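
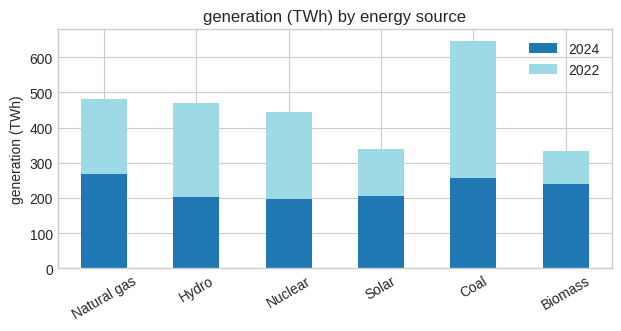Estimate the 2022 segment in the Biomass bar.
2022 top ≈ 300, bottom ≈ 200; segment ≈ 100.

≈ 100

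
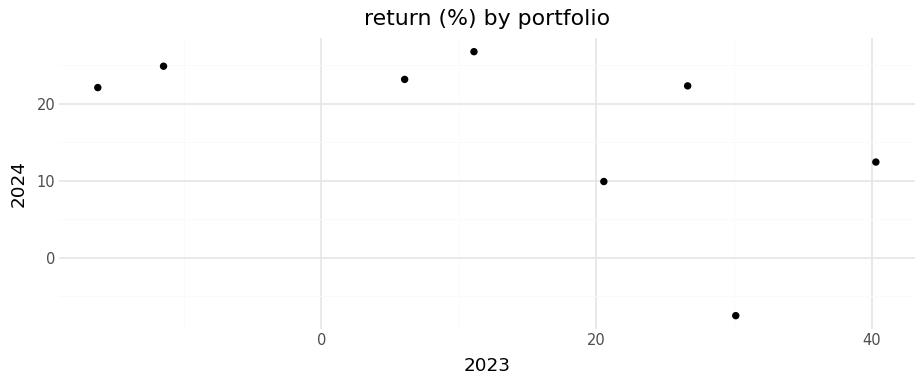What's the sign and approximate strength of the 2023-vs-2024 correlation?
negative, moderate

Points are negatively correlated; moderate (|r| ≈ 0.6).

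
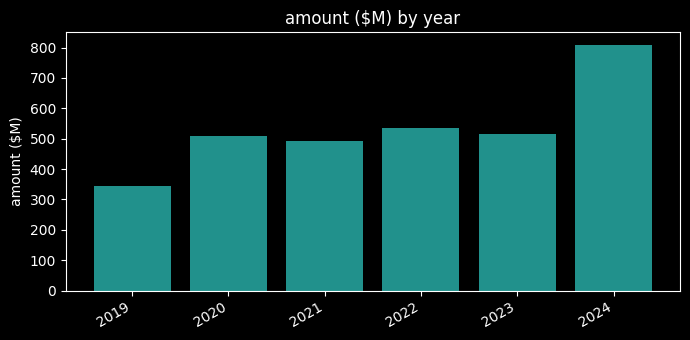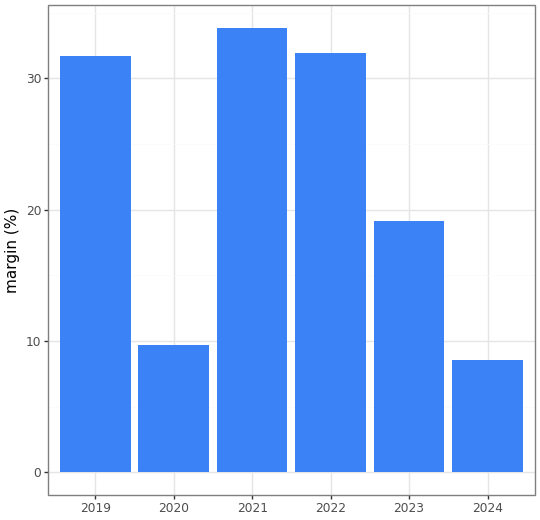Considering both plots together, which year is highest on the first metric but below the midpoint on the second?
Chart 2 median margin (%) ≈ 25; below-median years: 2020, 2023, 2024. Among those, 2024 has the highest amount ($M) (≈ 800).

2024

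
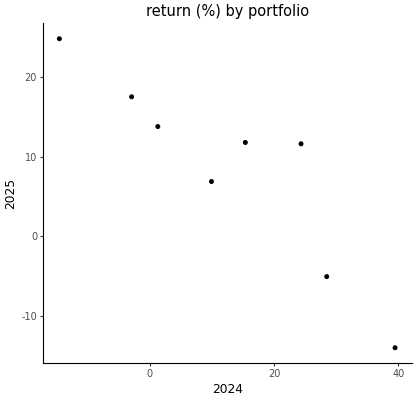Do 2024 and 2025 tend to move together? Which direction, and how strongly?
Points are negatively correlated; strong (|r| ≈ 0.9).

negative, strong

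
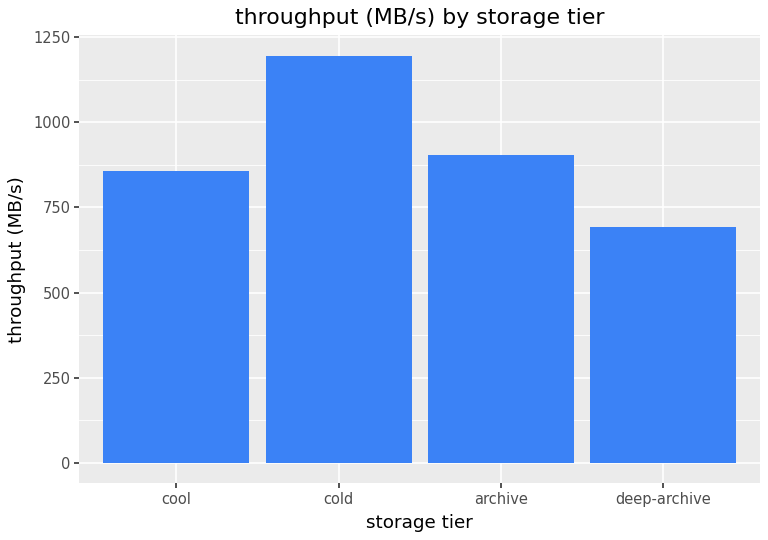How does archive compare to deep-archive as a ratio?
archive ≈ 900, deep-archive ≈ 700; 900/700 ≈ 1.29.

≈ 1.29×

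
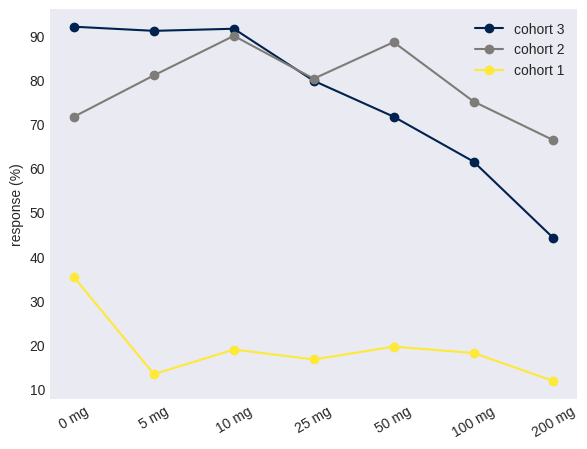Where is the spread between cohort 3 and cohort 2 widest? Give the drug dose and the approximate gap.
200 mg, ≈ 30 %

200 mg: cohort 3 ≈ 40, cohort 2 ≈ 70 → gap ≈ 30. Next-largest (0 mg) is only ≈ 20.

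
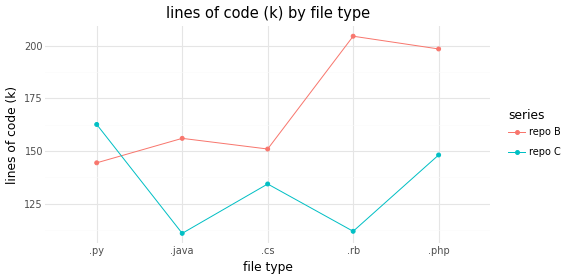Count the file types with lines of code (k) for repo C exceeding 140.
2

Above 140: .py, .php.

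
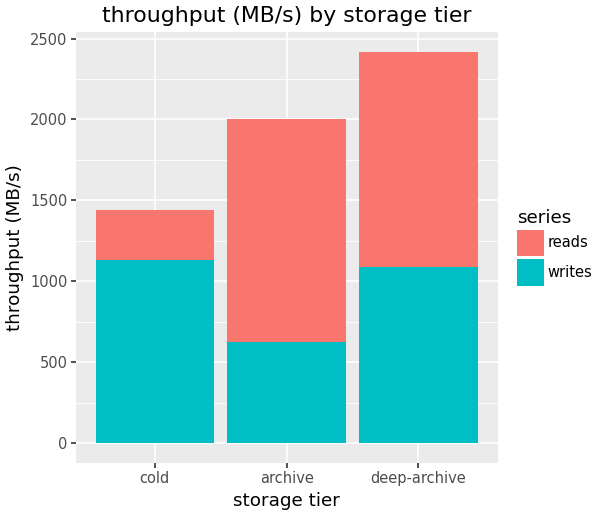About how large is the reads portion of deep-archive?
≈ 1500

reads top ≈ 2500, bottom ≈ 1000; segment ≈ 1500.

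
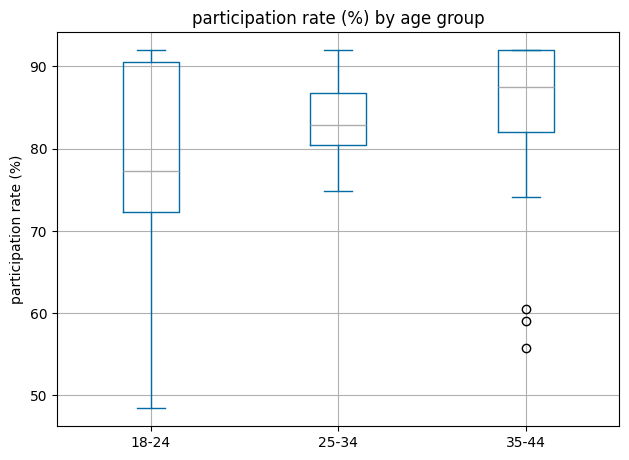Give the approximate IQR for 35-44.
Q3 ≈ 92, Q1 ≈ 82; IQR ≈ 10.

≈ 10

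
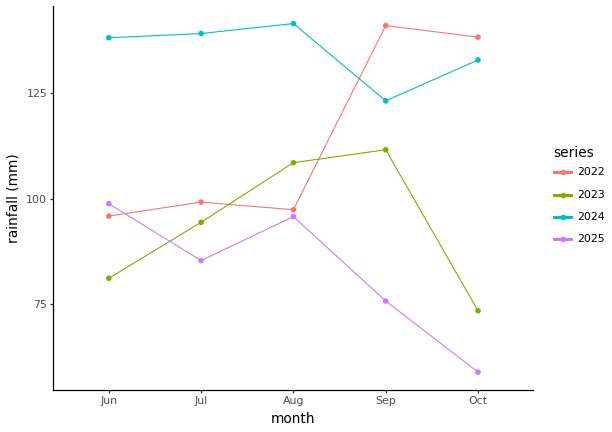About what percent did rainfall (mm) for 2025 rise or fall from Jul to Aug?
Jul ≈ 90, Aug ≈ 100; (100 − 90) / 90 ≈ +11.1%.

≈ +11.1%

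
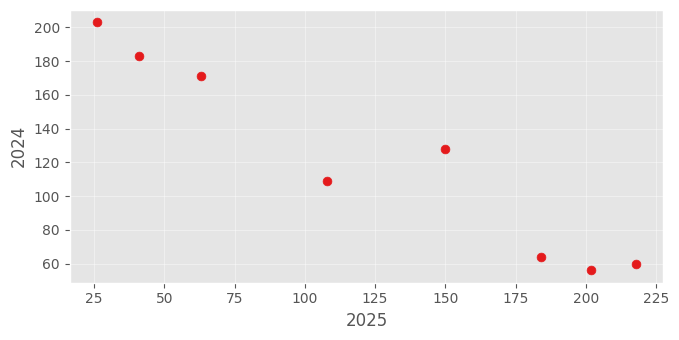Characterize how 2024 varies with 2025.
Points are negatively correlated; strong (|r| ≈ 1.0).

negative, strong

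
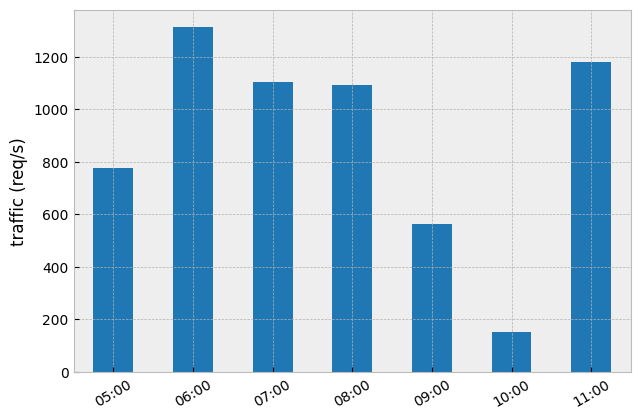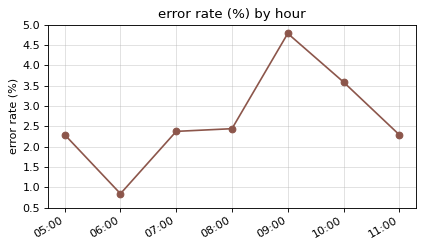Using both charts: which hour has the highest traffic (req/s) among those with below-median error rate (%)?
06:00

Chart 2 median error rate (%) ≈ 2.5; below-median hours: 05:00, 06:00, 11:00. Among those, 06:00 has the highest traffic (req/s) (≈ 1400).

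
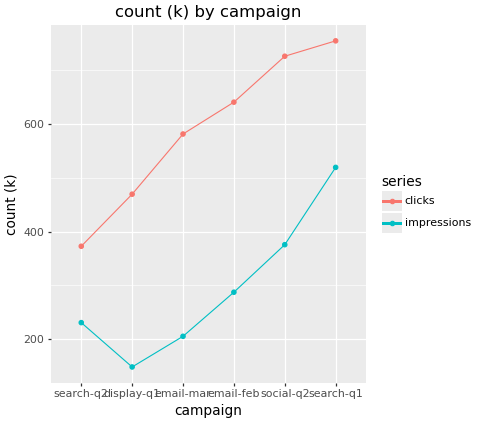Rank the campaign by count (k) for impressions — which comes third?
email-feb

Top 4 for impressions: search-q1 ≈ 500, social-q2 ≈ 400, email-feb ≈ 300, search-q2 ≈ 200.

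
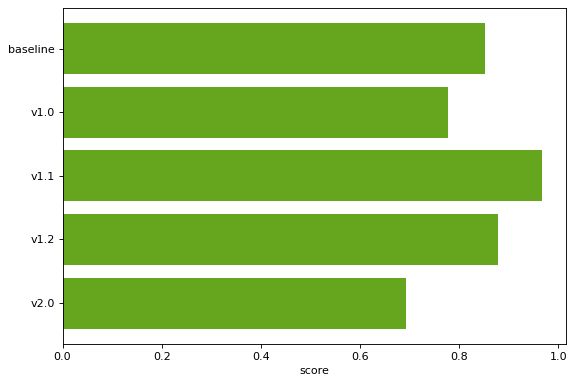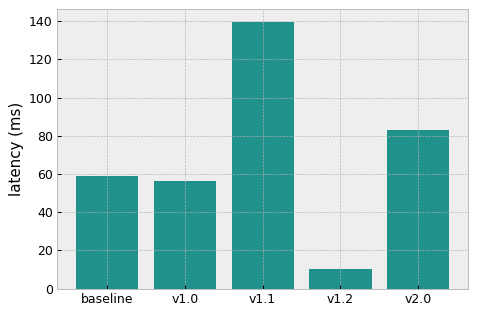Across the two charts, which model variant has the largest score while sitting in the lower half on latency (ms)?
Chart 2 median latency (ms) ≈ 60; below-median model variants: v1.0, v1.2. Among those, v1.2 has the highest score (≈ 0.9).

v1.2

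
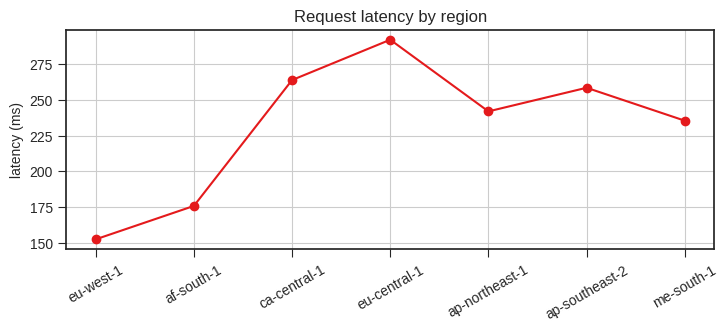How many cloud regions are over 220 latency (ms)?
5

Above 220: ca-central-1, eu-central-1, ap-northeast-1, ap-southeast-2, me-south-1.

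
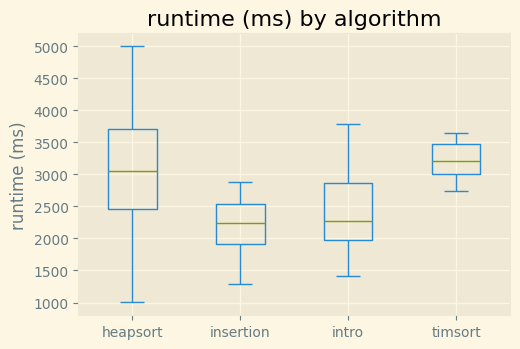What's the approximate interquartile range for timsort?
Q3 ≈ 3500, Q1 ≈ 3000; IQR ≈ 500.

≈ 500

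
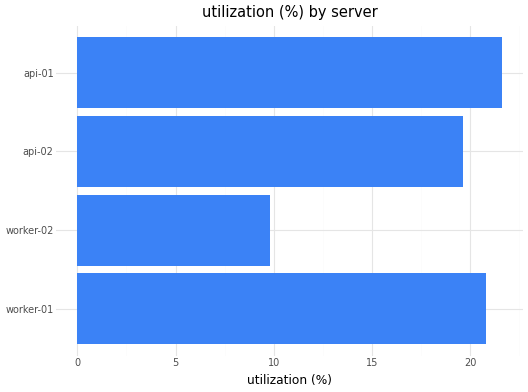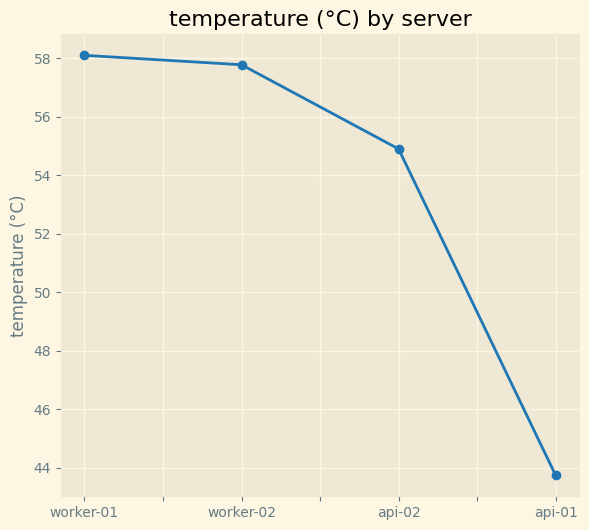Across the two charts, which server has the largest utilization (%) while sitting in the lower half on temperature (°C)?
Chart 2 median temperature (°C) ≈ 60; below-median servers: api-02, api-01. Among those, api-01 has the highest utilization (%) (≈ 22).

api-01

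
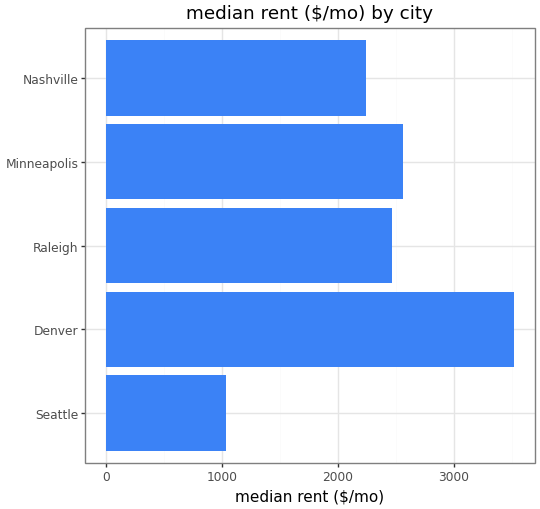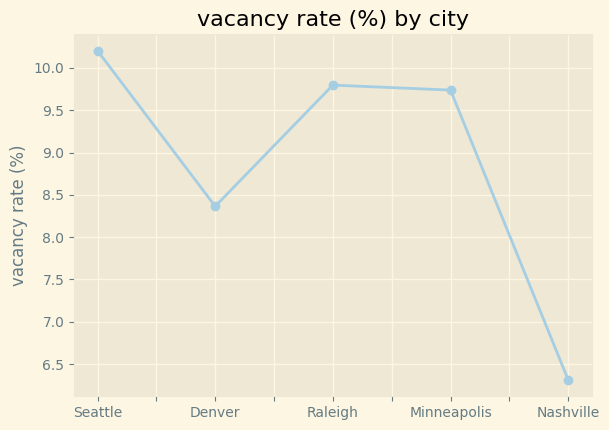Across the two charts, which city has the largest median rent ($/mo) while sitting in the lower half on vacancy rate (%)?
Chart 2 median vacancy rate (%) ≈ 10; below-median cities: Denver, Nashville. Among those, Denver has the highest median rent ($/mo) (≈ 3500).

Denver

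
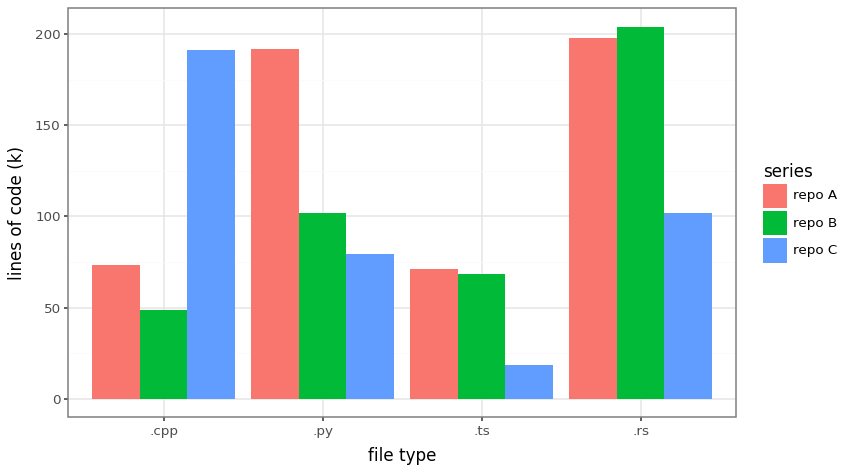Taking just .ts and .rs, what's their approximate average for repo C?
(20 + 100) / 2 ≈ 60.

≈ 60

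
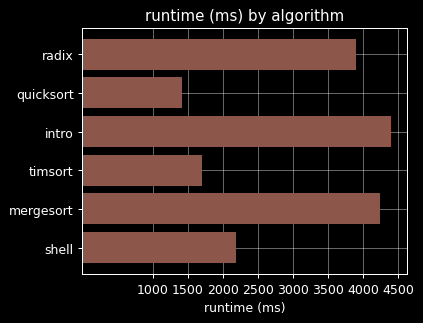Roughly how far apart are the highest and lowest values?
Max intro ≈ 4500, min quicksort ≈ 1500; range ≈ 3000.

≈ 3000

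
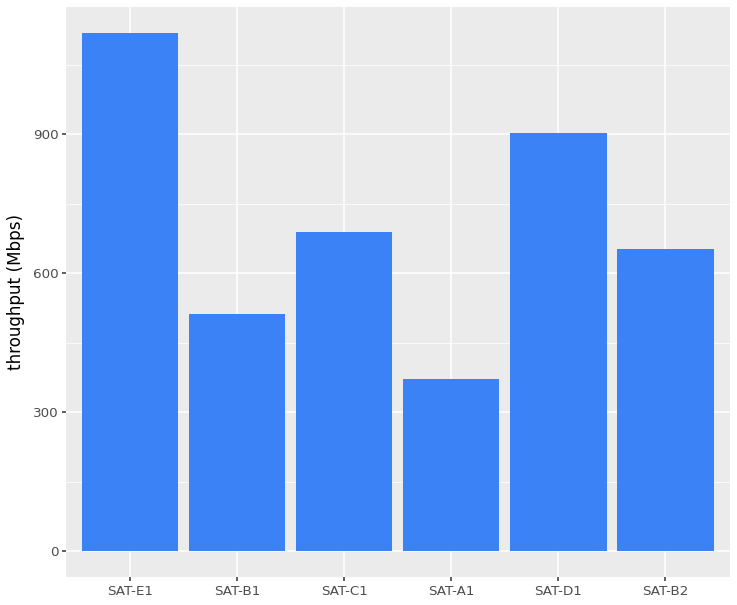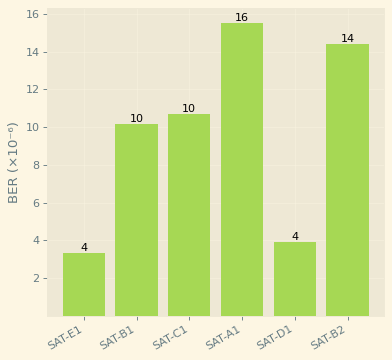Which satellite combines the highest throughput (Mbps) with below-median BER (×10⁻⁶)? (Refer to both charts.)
SAT-E1

Chart 2 median BER (×10⁻⁶) ≈ 10; below-median satellites: SAT-E1, SAT-B1, SAT-D1. Among those, SAT-E1 has the highest throughput (Mbps) (≈ 1200).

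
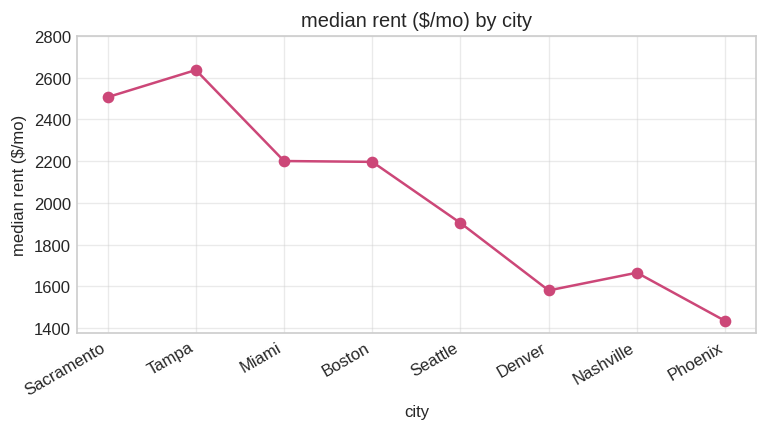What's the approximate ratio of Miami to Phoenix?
≈ 1.57×

Miami ≈ 2200, Phoenix ≈ 1400; 2200/1400 ≈ 1.57.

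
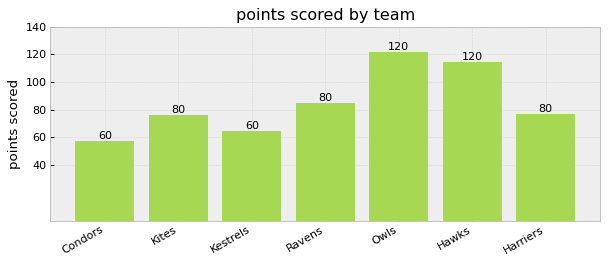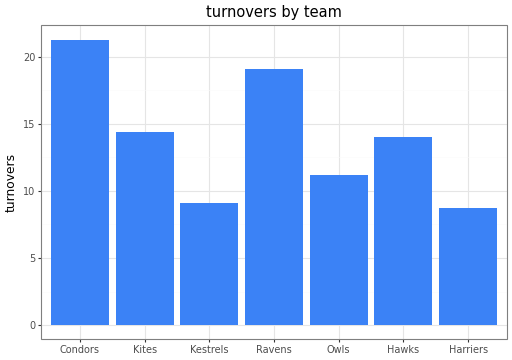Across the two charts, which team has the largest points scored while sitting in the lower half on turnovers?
Chart 2 median turnovers ≈ 14; below-median teams: Kestrels, Owls, Harriers. Among those, Owls has the highest points scored (≈ 120).

Owls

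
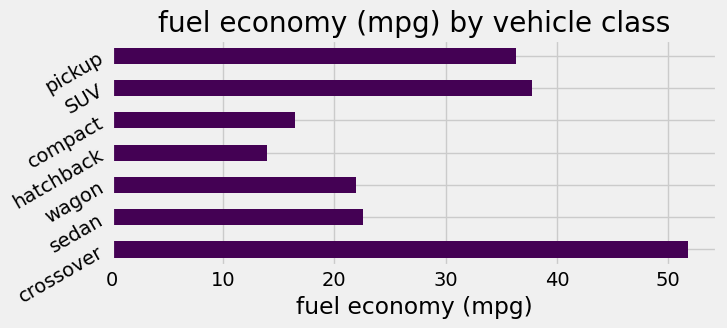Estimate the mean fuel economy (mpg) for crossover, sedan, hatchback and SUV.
≈ 32

(50 + 25 + 15 + 40) / 4 ≈ 32.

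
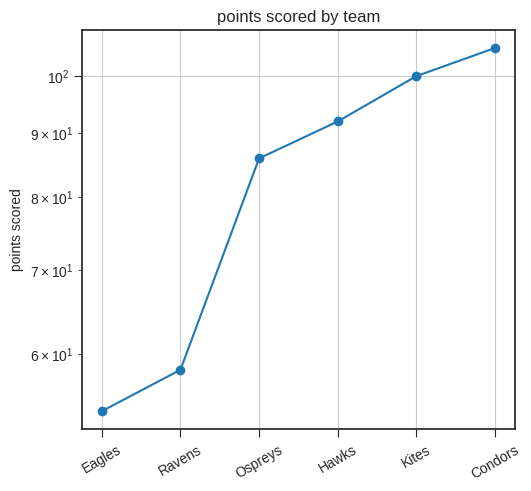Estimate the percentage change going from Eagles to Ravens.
≈ +9.1%

Eagles ≈ 55, Ravens ≈ 60; (60 − 55) / 55 ≈ +9.1%.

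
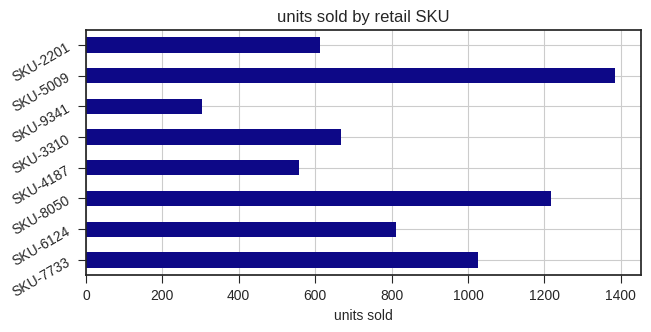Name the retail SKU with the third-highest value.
SKU-7733

Top 4: SKU-5009 ≈ 1400, SKU-8050 ≈ 1200, SKU-7733 ≈ 1000, SKU-6124 ≈ 800.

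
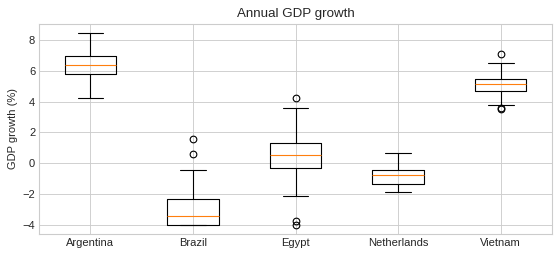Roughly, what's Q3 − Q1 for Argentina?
≈ 1

Q3 ≈ 7, Q1 ≈ 6; IQR ≈ 1.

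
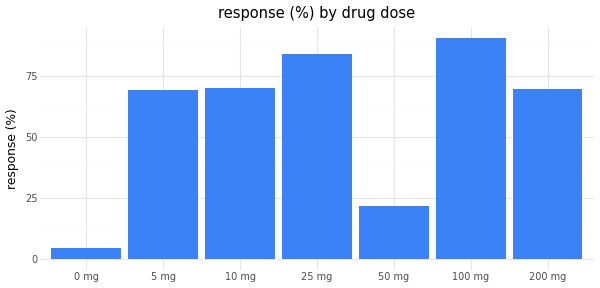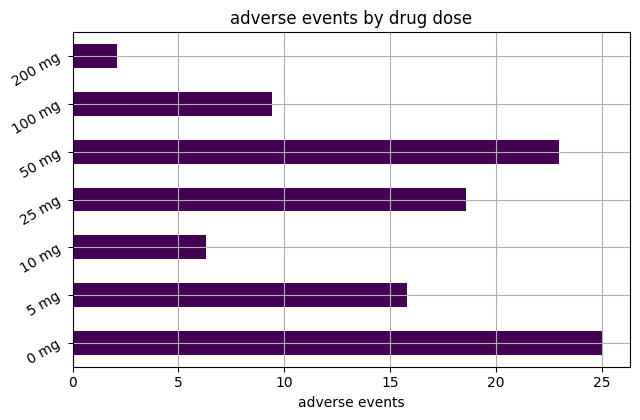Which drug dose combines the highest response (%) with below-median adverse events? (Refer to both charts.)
Chart 2 median adverse events ≈ 15; below-median drug doses: 10 mg, 100 mg, 200 mg. Among those, 100 mg has the highest response (%) (≈ 90).

100 mg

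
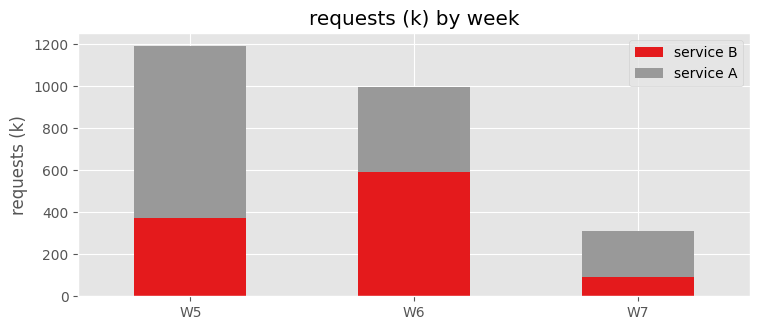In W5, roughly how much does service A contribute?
≈ 800

service A top ≈ 1200, bottom ≈ 400; segment ≈ 800.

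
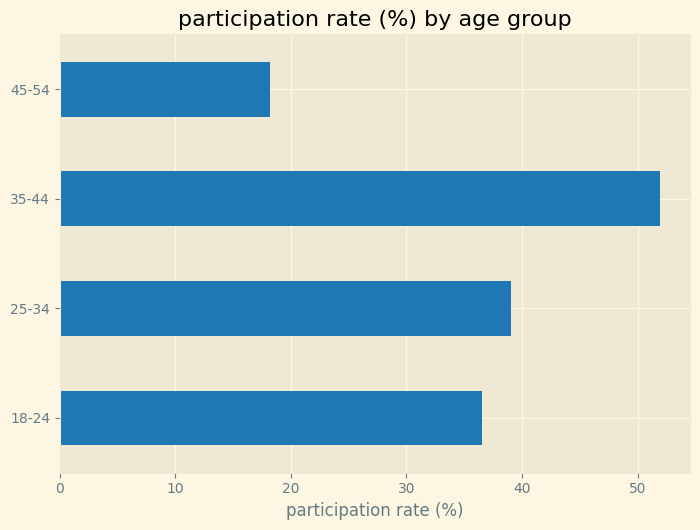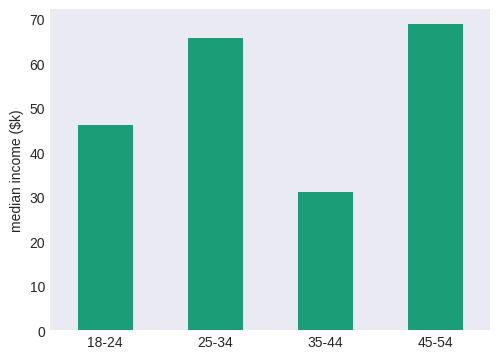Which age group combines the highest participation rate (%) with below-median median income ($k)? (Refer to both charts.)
35-44

Chart 2 median median income ($k) ≈ 60; below-median age groups: 18-24, 35-44. Among those, 35-44 has the highest participation rate (%) (≈ 50).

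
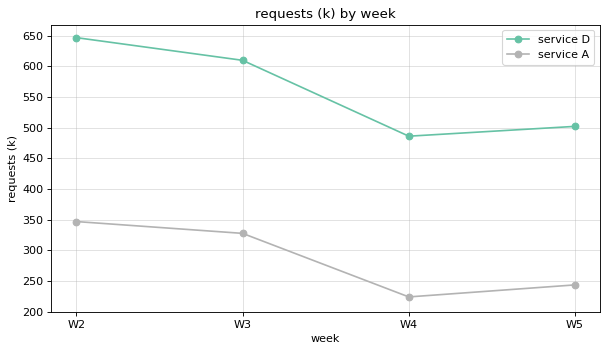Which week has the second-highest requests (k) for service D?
W3

Top 3 for service D: W2 ≈ 650, W3 ≈ 600, W5 ≈ 500.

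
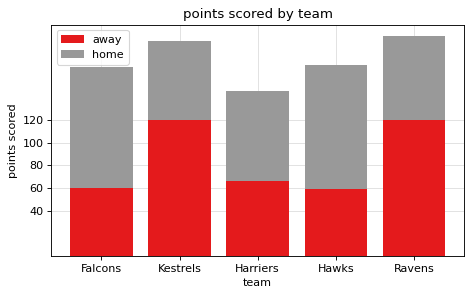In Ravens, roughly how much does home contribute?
≈ 80

home top ≈ 200, bottom ≈ 120; segment ≈ 80.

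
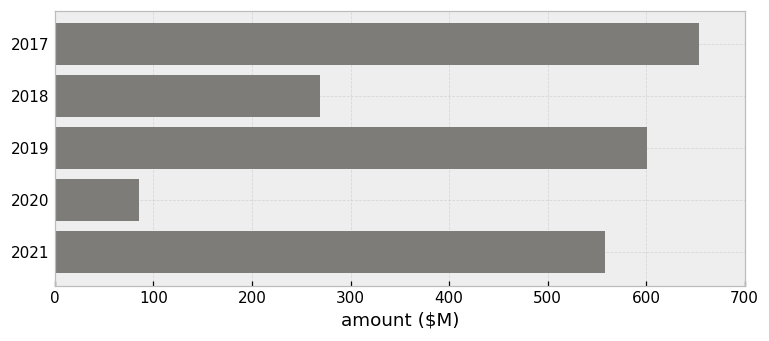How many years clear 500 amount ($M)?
3

Above 500: 2017, 2019, 2021.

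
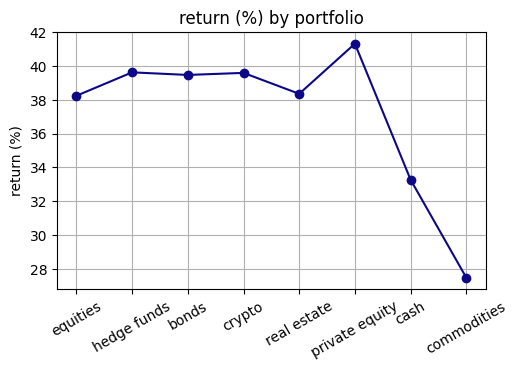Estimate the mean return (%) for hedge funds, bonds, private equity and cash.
≈ 39

(40 + 40 + 42 + 34) / 4 ≈ 39.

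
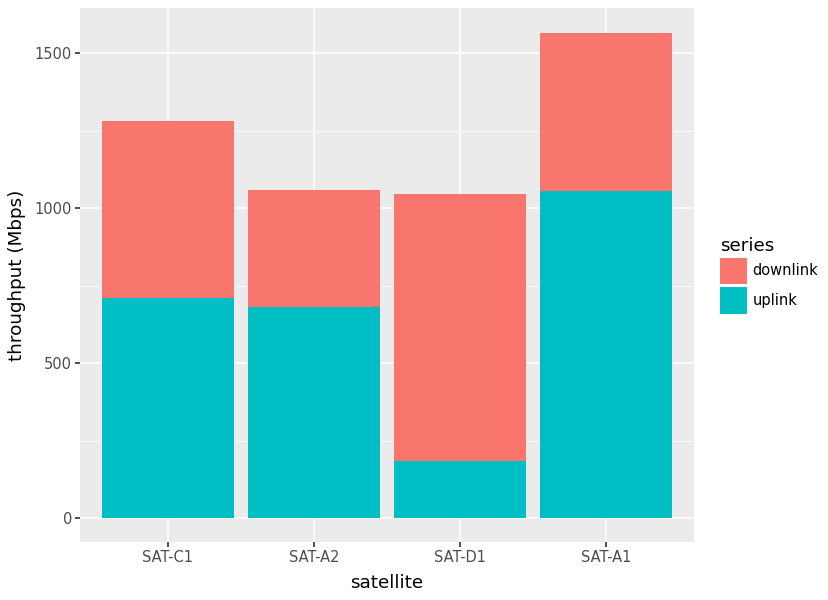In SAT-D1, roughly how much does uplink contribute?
uplink top ≈ 200, bottom ≈ 0; segment ≈ 200.

≈ 200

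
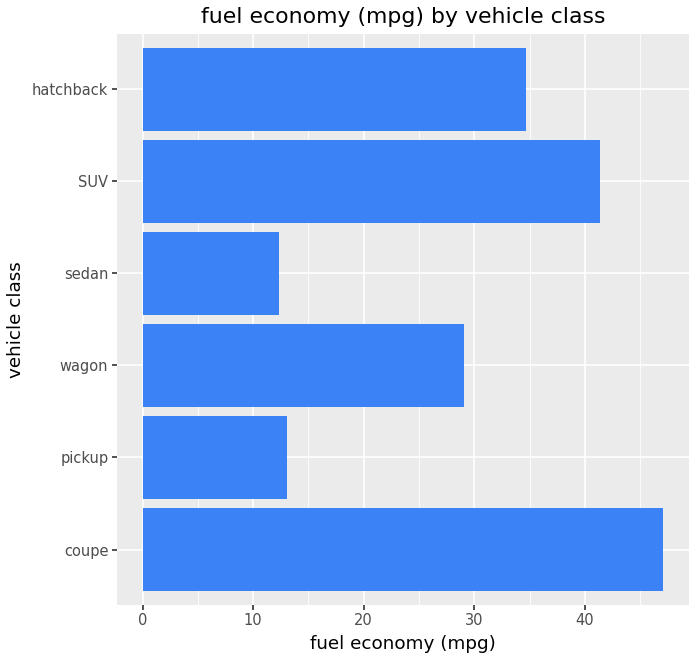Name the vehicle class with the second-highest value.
Top 3: coupe ≈ 45, SUV ≈ 40, hatchback ≈ 35.

SUV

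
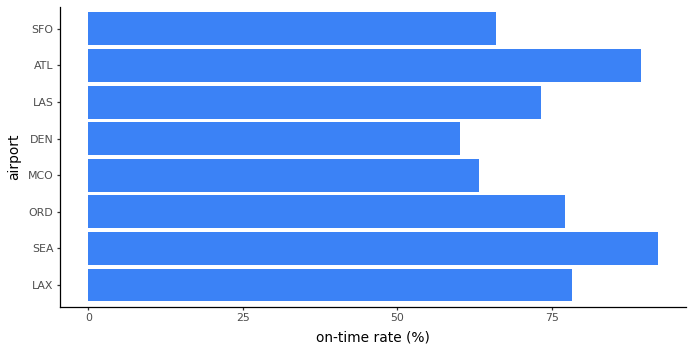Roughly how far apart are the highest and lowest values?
≈ 30

Max SEA ≈ 90, min DEN ≈ 60; range ≈ 30.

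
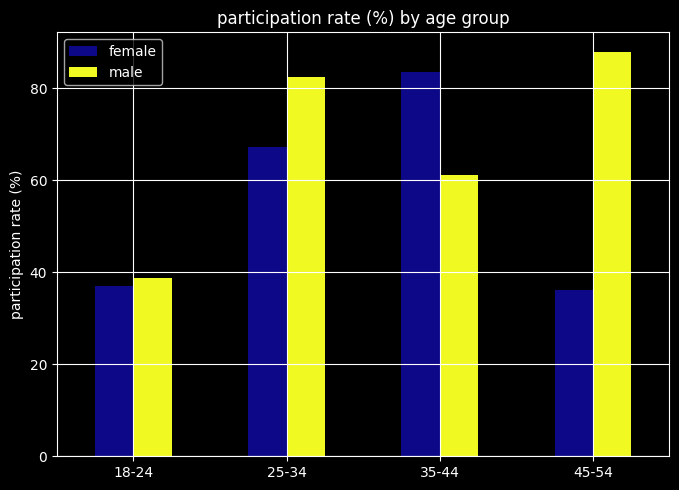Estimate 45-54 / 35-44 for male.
≈ 1.5×

45-54 ≈ 90, 35-44 ≈ 60; 90/60 ≈ 1.5.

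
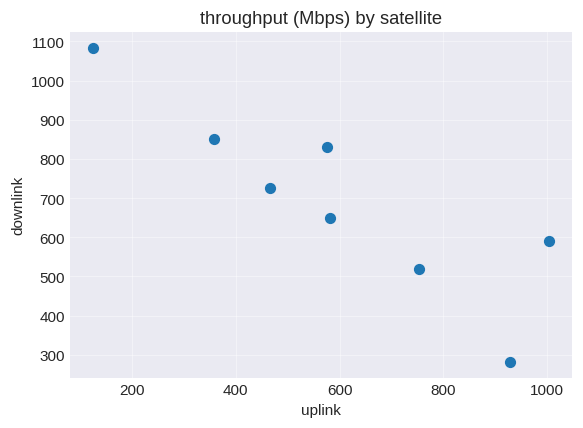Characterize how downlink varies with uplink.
Points are negatively correlated; strong (|r| ≈ 0.9).

negative, strong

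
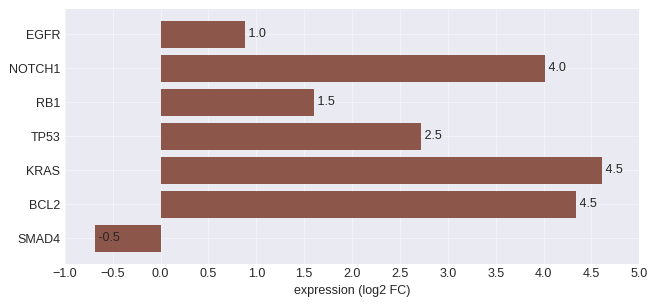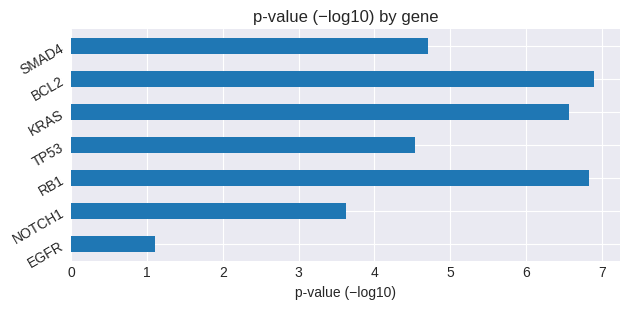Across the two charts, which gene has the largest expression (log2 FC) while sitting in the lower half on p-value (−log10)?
NOTCH1

Chart 2 median p-value (−log10) ≈ 5; below-median genes: EGFR, NOTCH1, TP53. Among those, NOTCH1 has the highest expression (log2 FC) (≈ 4).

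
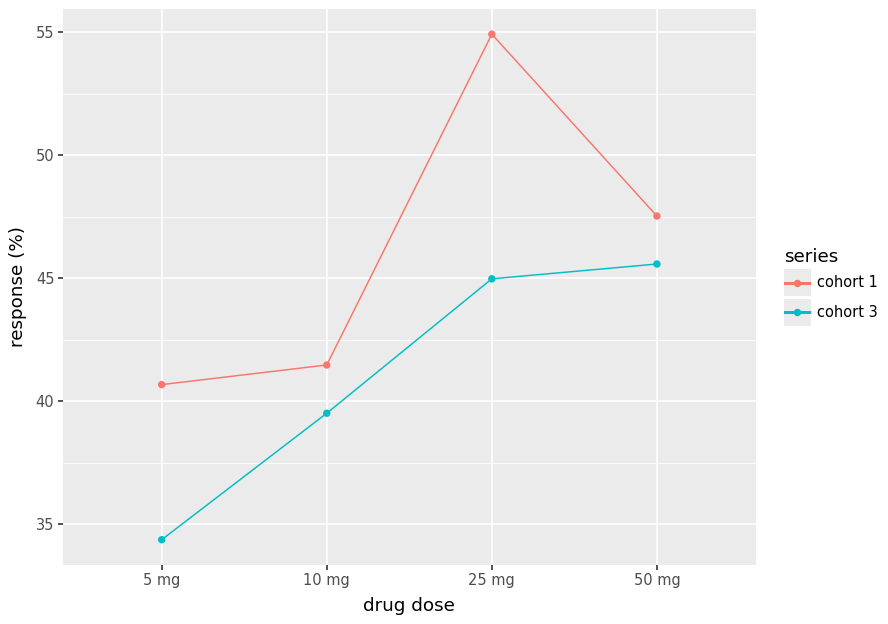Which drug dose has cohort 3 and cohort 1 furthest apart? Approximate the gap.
25 mg: cohort 3 ≈ 44, cohort 1 ≈ 54 → gap ≈ 10. Next-largest (5 mg) is only ≈ 6.

25 mg, ≈ 10 %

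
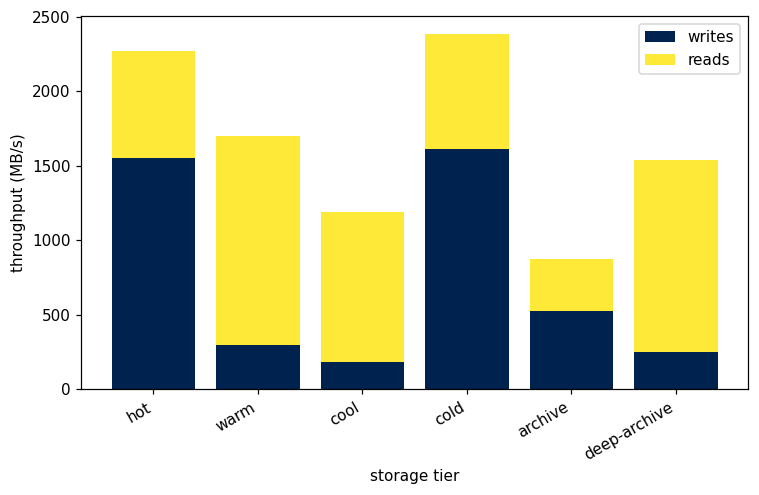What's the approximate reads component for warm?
reads top ≈ 1600, bottom ≈ 200; segment ≈ 1400.

≈ 1400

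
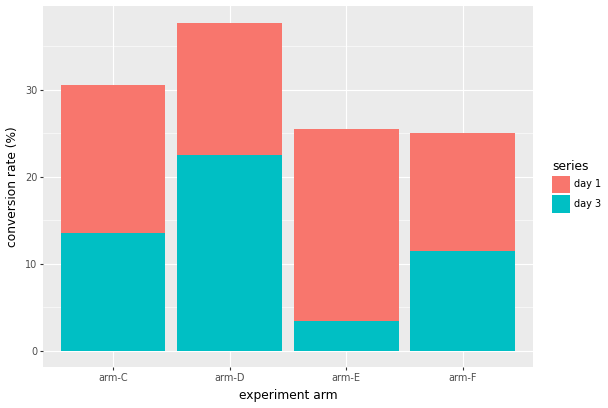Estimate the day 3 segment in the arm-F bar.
≈ 10

day 3 top ≈ 10, bottom ≈ 0; segment ≈ 10.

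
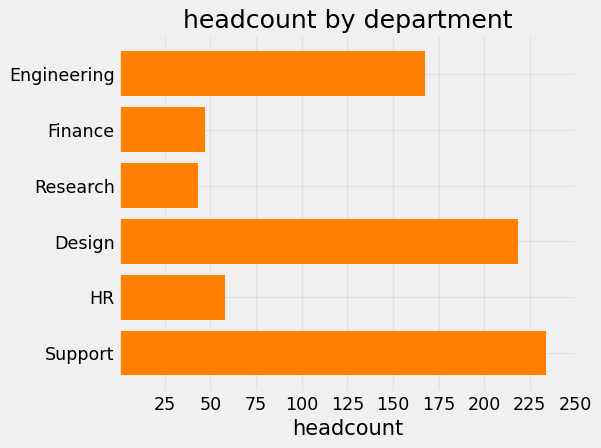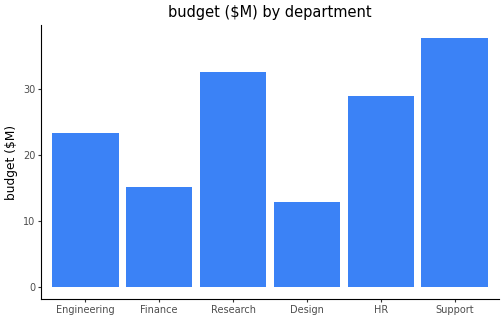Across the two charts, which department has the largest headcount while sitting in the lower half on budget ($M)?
Design

Chart 2 median budget ($M) ≈ 25; below-median departments: Engineering, Finance, Design. Among those, Design has the highest headcount (≈ 225).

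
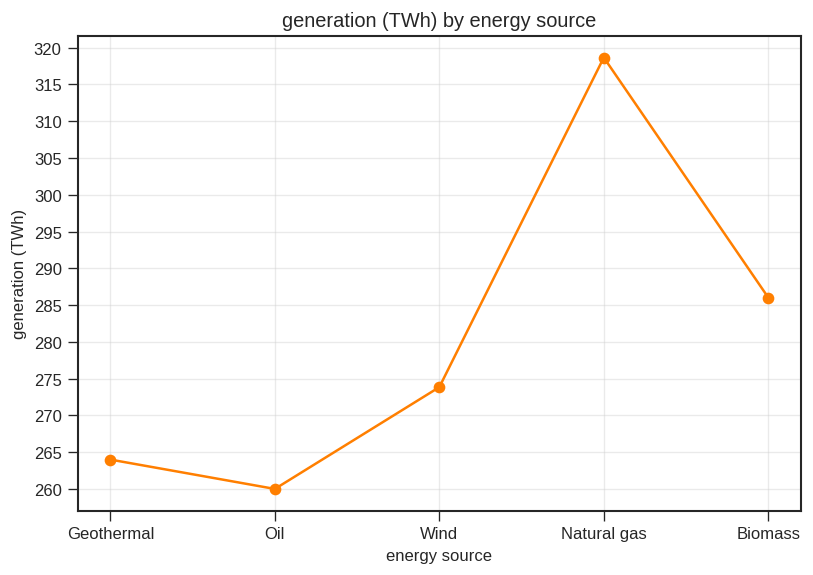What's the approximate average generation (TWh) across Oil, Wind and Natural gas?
≈ 285

(260 + 275 + 320) / 3 ≈ 285.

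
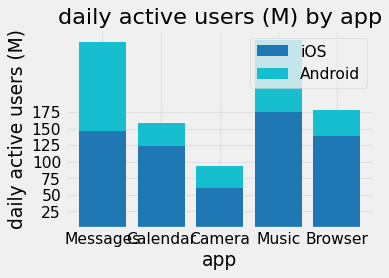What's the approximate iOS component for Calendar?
≈ 125

iOS top ≈ 125, bottom ≈ 0; segment ≈ 125.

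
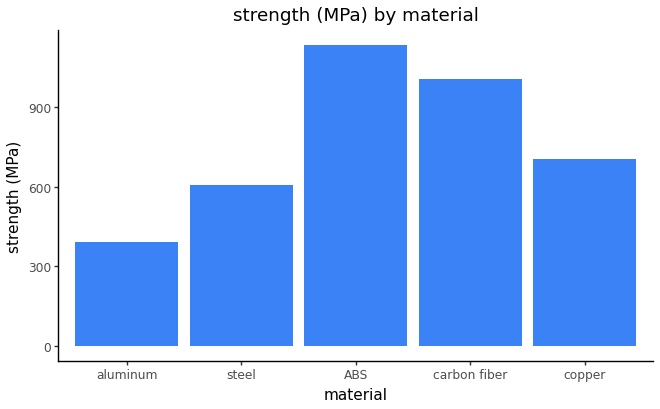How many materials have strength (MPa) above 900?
2

Above 900: ABS, carbon fiber.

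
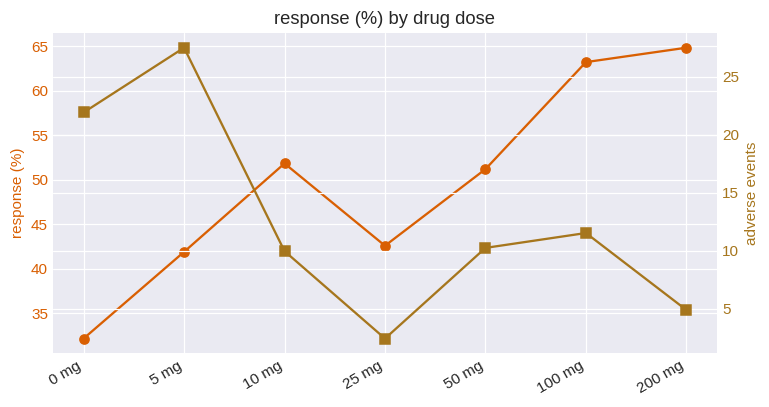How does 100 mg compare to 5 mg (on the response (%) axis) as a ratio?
≈ 1.62×

100 mg ≈ 65, 5 mg ≈ 40; 65/40 ≈ 1.62.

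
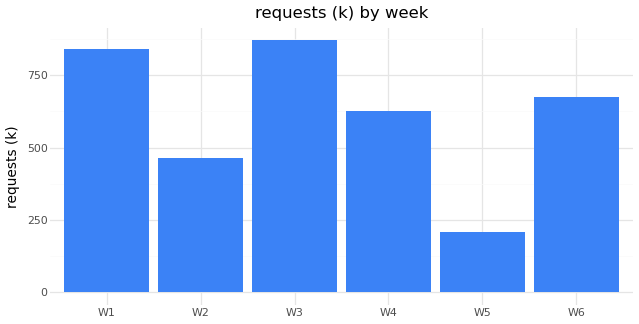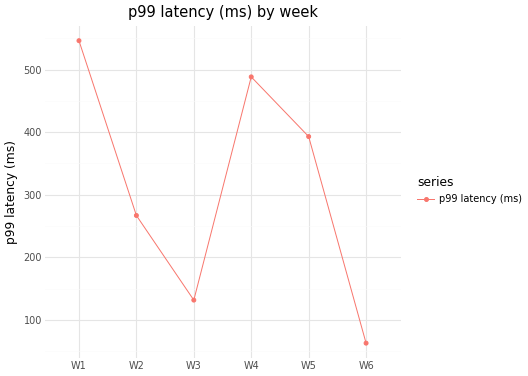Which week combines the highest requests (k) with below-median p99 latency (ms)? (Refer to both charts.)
Chart 2 median p99 latency (ms) ≈ 300; below-median weeks: W2, W3, W6. Among those, W3 has the highest requests (k) (≈ 900).

W3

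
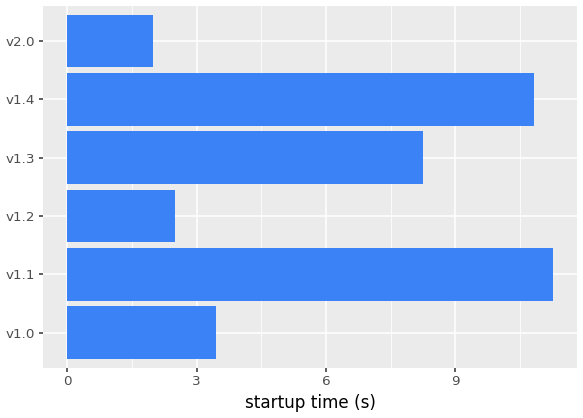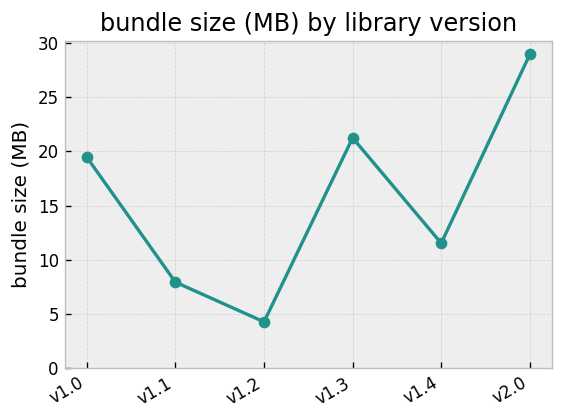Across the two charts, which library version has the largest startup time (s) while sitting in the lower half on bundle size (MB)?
Chart 2 median bundle size (MB) ≈ 15; below-median library versions: v1.1, v1.2, v1.4. Among those, v1.1 has the highest startup time (s) (≈ 12).

v1.1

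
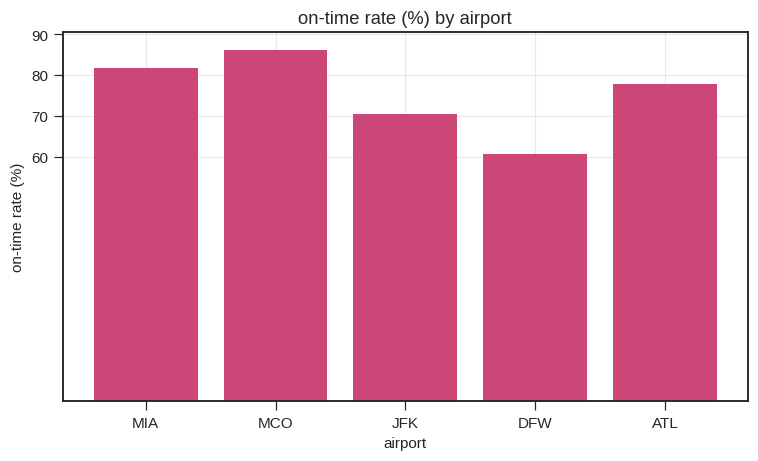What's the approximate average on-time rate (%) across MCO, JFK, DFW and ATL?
(90 + 70 + 60 + 80) / 4 ≈ 75.

≈ 75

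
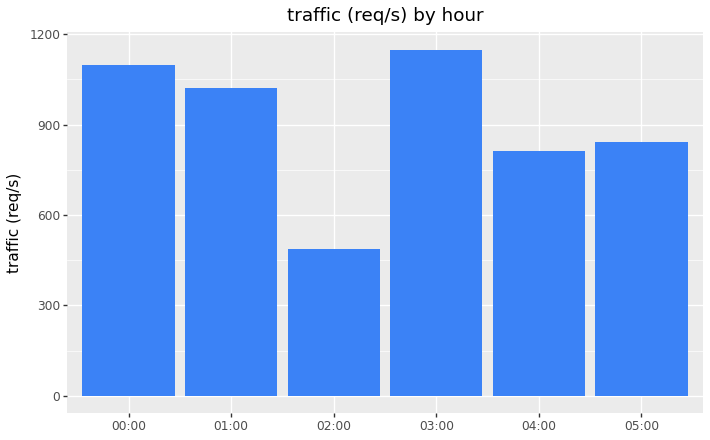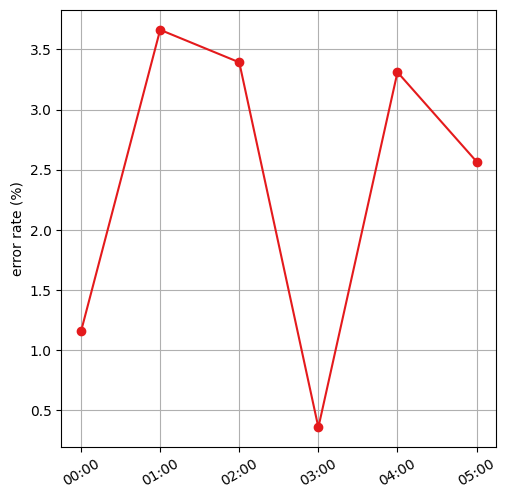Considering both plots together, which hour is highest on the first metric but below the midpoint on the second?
Chart 2 median error rate (%) ≈ 3; below-median hours: 00:00, 03:00, 05:00. Among those, 03:00 has the highest traffic (req/s) (≈ 1200).

03:00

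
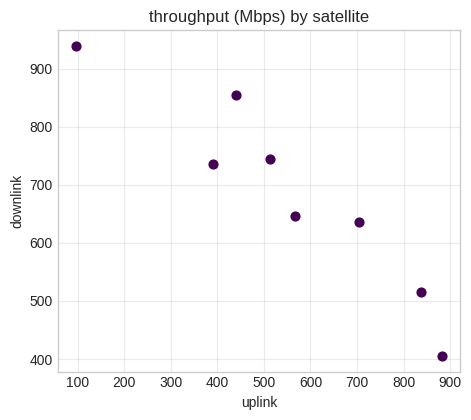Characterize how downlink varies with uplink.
Points are negatively correlated; strong (|r| ≈ 0.9).

negative, strong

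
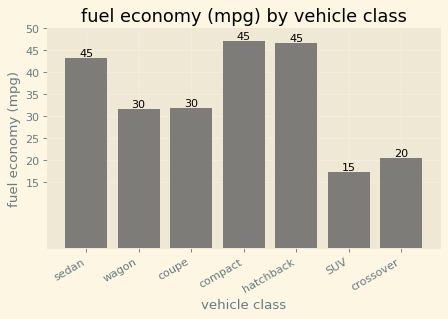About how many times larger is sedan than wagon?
sedan ≈ 45, wagon ≈ 30; 45/30 ≈ 1.5.

≈ 1.5×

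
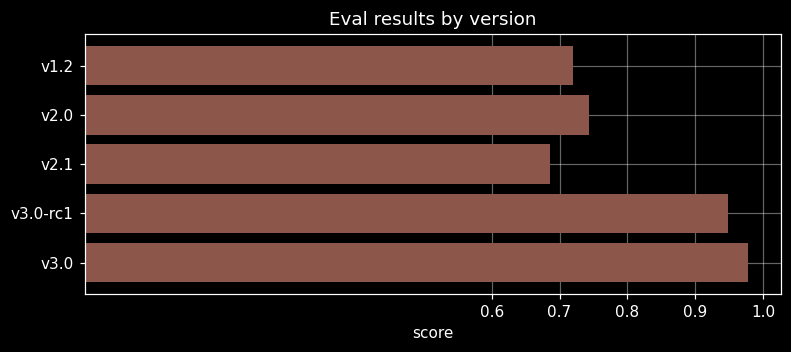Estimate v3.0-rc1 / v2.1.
v3.0-rc1 ≈ 0.9, v2.1 ≈ 0.7; 0.9/0.7 ≈ 1.29.

≈ 1.29×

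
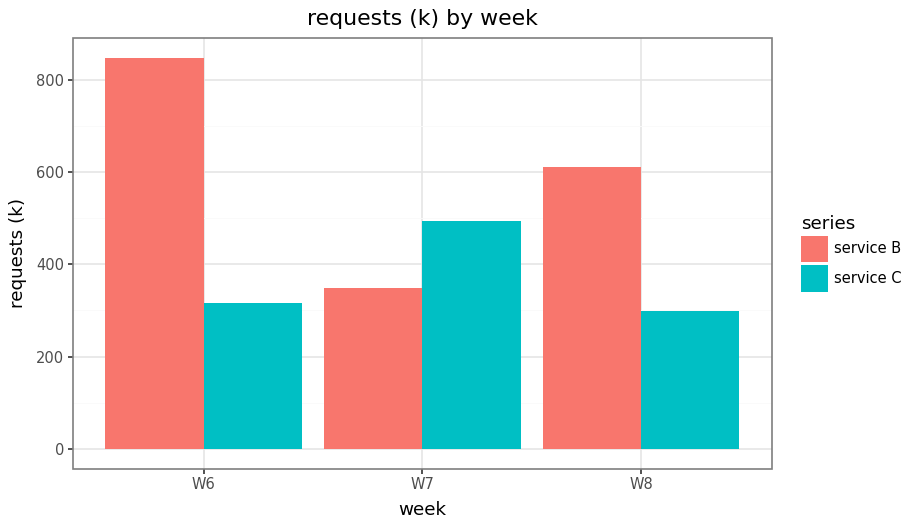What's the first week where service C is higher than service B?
W7

W6: service C ≈ 300 vs service B ≈ 800 (not yet); W7: service C ≈ 500 vs service B ≈ 300 (first crossover).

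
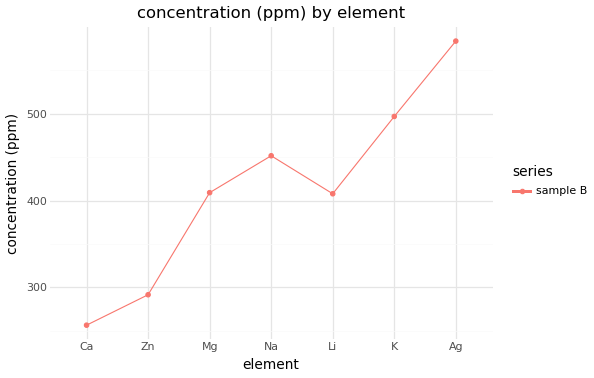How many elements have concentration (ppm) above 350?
Above 350: Mg, Na, Li, K, Ag.

5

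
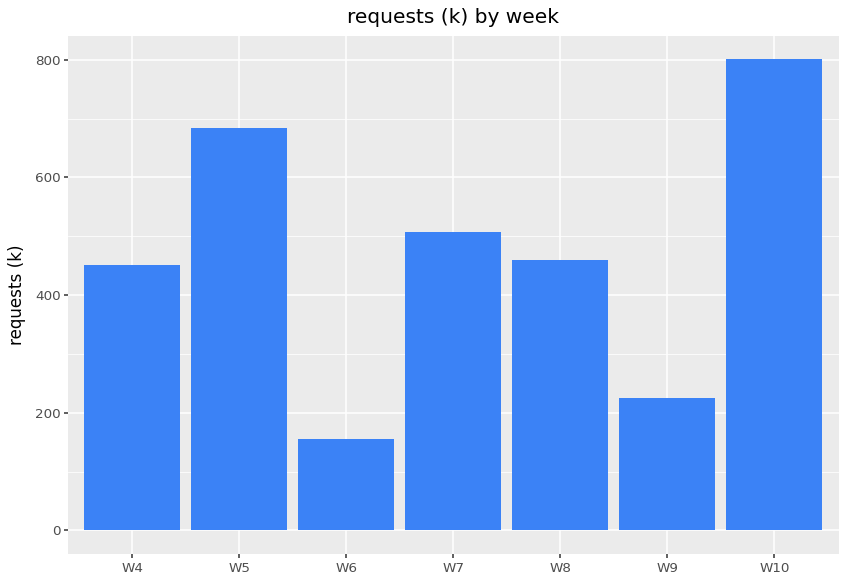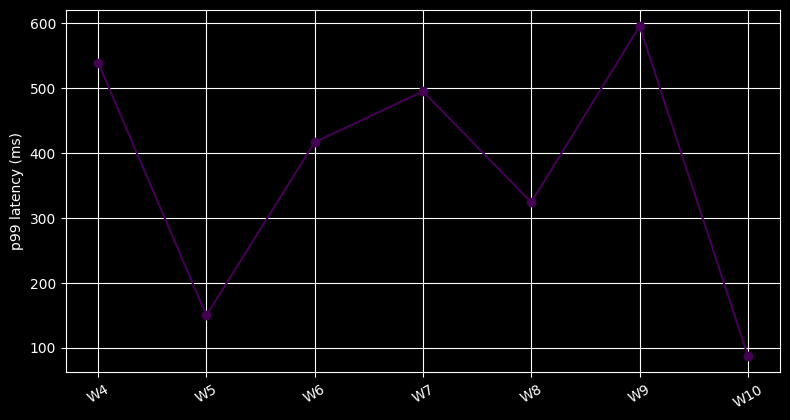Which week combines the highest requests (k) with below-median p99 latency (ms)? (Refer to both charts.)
Chart 2 median p99 latency (ms) ≈ 400; below-median weeks: W5, W8, W10. Among those, W10 has the highest requests (k) (≈ 800).

W10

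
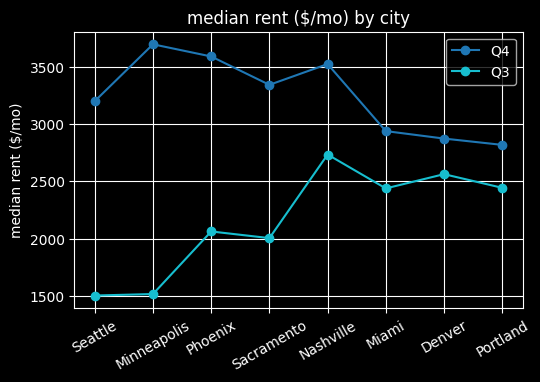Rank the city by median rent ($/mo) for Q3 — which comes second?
Denver

Top 3 for Q3: Nashville ≈ 2800, Denver ≈ 2600, Portland ≈ 2400.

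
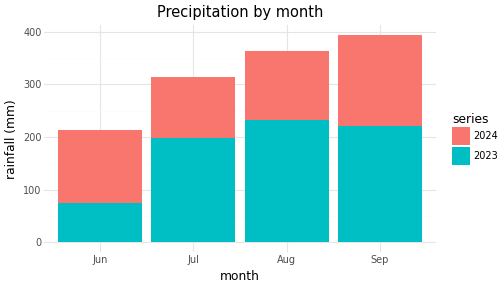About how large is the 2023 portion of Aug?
≈ 250

2023 top ≈ 250, bottom ≈ 0; segment ≈ 250.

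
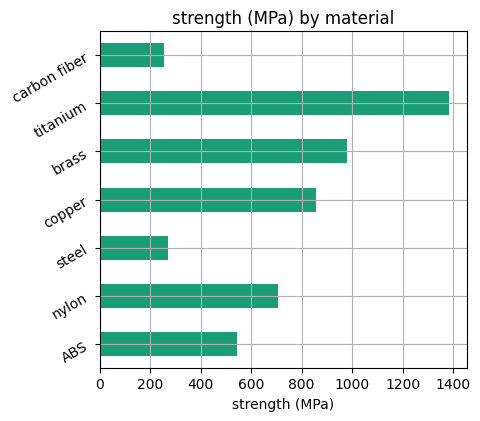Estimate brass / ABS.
≈ 1.67×

brass ≈ 1000, ABS ≈ 600; 1000/600 ≈ 1.67.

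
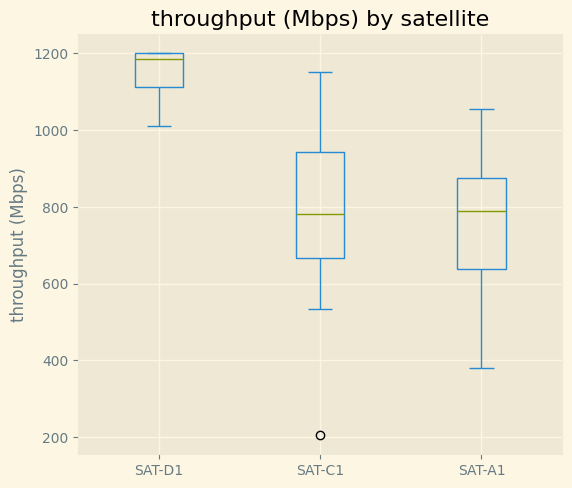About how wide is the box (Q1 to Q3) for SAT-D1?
Q3 ≈ 1200, Q1 ≈ 1100; IQR ≈ 100.

≈ 100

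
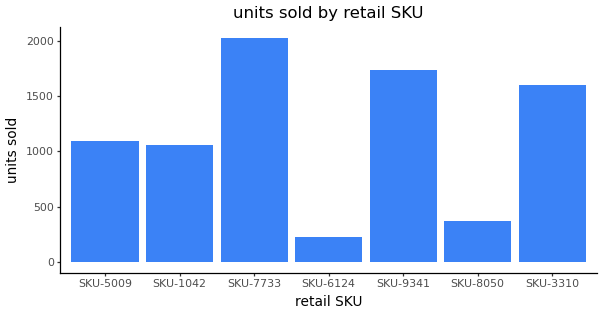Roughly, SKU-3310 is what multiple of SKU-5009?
≈ 1.6×

SKU-3310 ≈ 1600, SKU-5009 ≈ 1000; 1600/1000 ≈ 1.6.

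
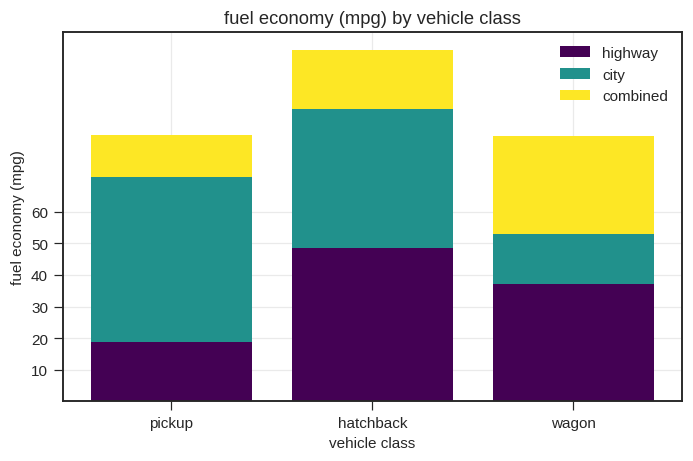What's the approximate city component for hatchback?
≈ 40

city top ≈ 90, bottom ≈ 50; segment ≈ 40.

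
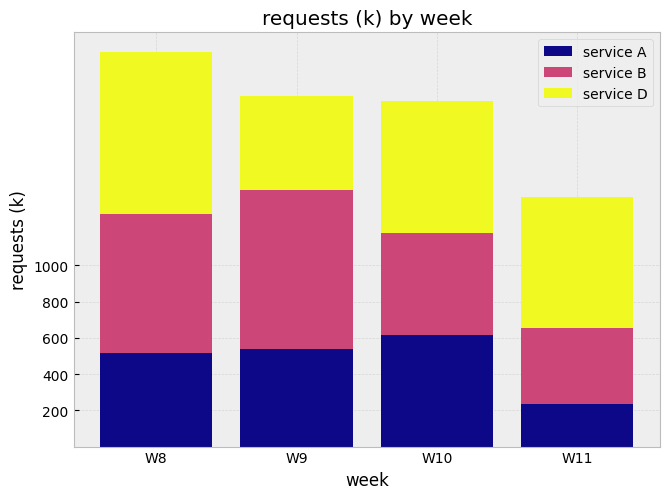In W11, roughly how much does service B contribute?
≈ 400

service B top ≈ 600, bottom ≈ 200; segment ≈ 400.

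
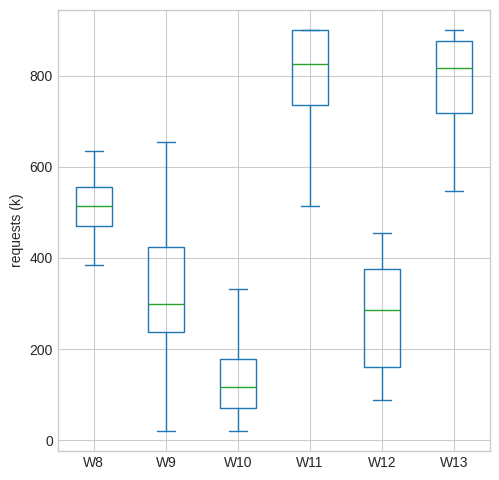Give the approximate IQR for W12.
Q3 ≈ 400, Q1 ≈ 200; IQR ≈ 200.

≈ 200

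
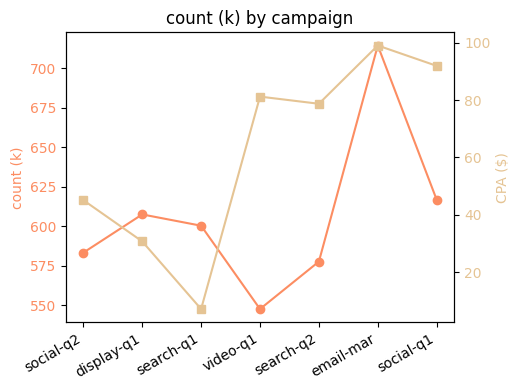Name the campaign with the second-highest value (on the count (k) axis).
Top 3 (on the count (k) axis): email-mar ≈ 720, social-q1 ≈ 620, display-q1 ≈ 600.

social-q1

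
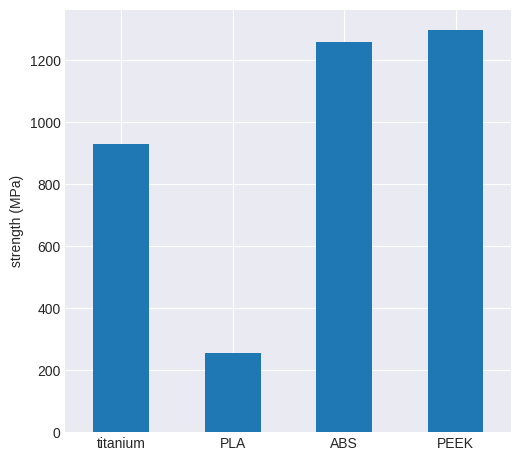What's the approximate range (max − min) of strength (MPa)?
≈ 1000

Max PEEK ≈ 1200, min PLA ≈ 200; range ≈ 1000.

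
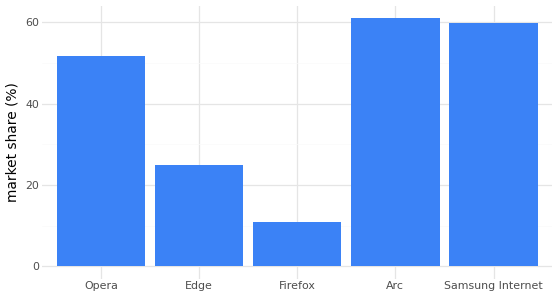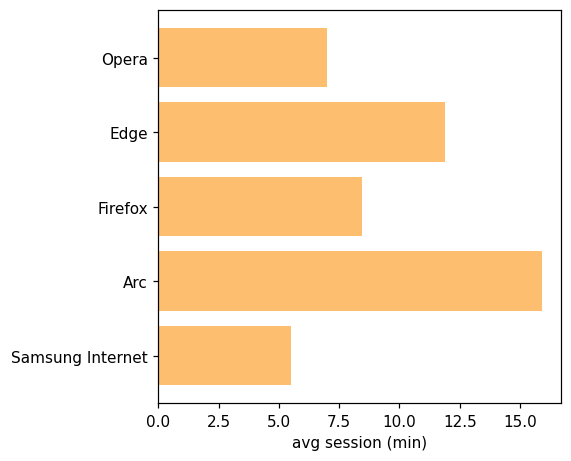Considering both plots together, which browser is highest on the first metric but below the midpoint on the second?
Samsung Internet

Chart 2 median avg session (min) ≈ 8; below-median browsers: Opera, Samsung Internet. Among those, Samsung Internet has the highest market share (%) (≈ 60).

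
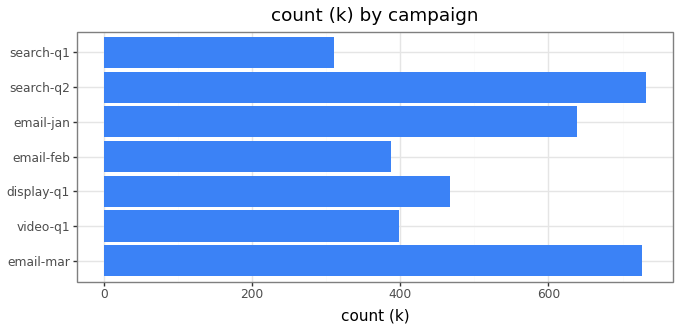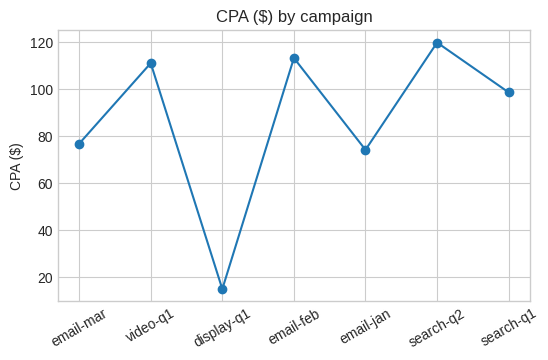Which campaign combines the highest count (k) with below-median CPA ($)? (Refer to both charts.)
Chart 2 median CPA ($) ≈ 100; below-median campaigns: email-mar, display-q1, email-jan. Among those, email-mar has the highest count (k) (≈ 700).

email-mar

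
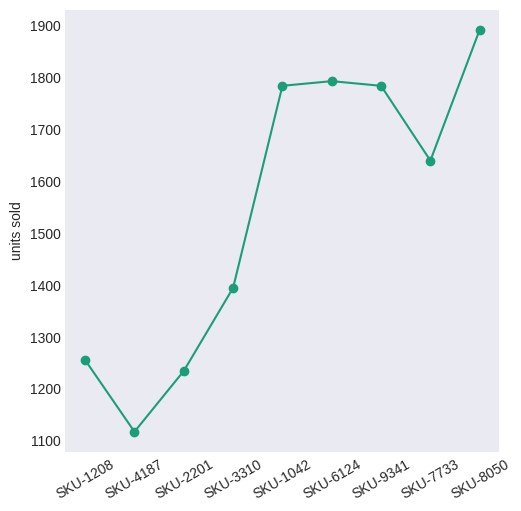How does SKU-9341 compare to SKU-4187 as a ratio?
≈ 1.64×

SKU-9341 ≈ 1800, SKU-4187 ≈ 1100; 1800/1100 ≈ 1.64.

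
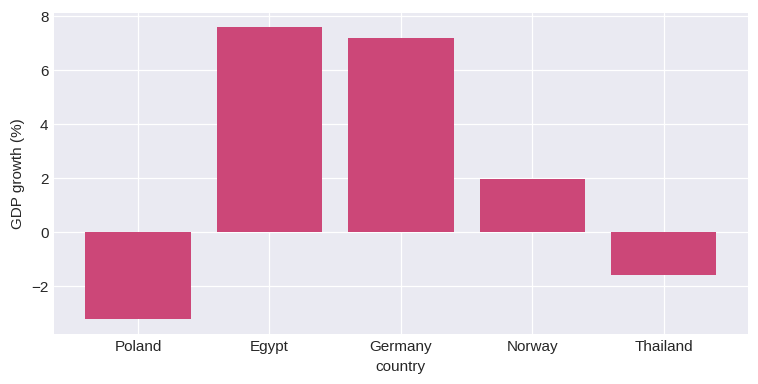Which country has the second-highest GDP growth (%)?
Top 3: Egypt ≈ 8, Germany ≈ 7, Norway ≈ 2.

Germany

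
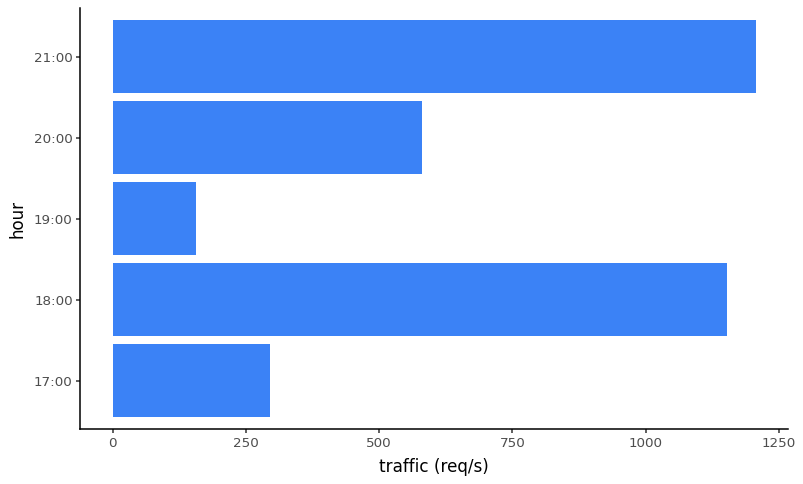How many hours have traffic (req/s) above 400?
Above 400: 18:00, 20:00, 21:00.

3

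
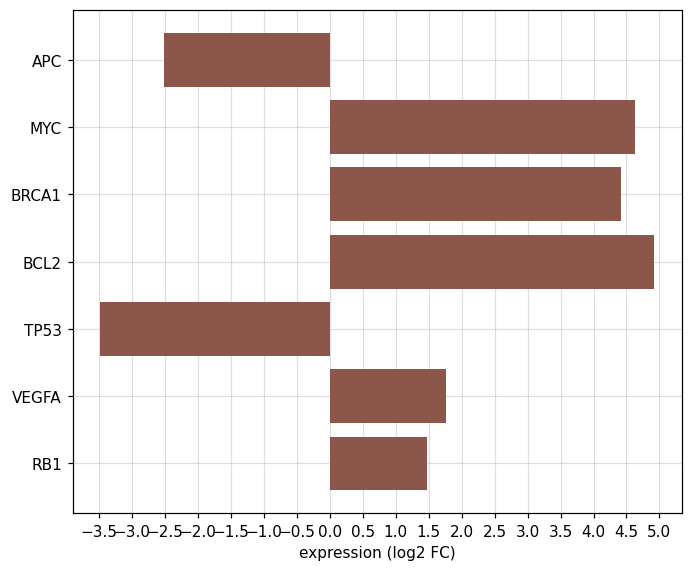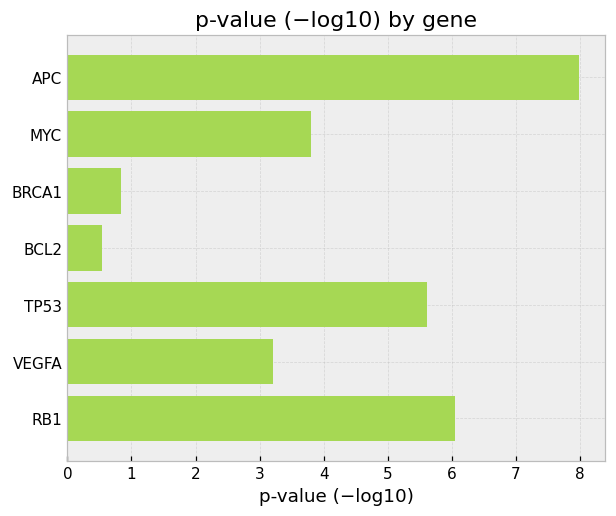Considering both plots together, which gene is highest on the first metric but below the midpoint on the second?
Chart 2 median p-value (−log10) ≈ 4; below-median genes: BRCA1, BCL2, VEGFA. Among those, BCL2 has the highest expression (log2 FC) (≈ 5).

BCL2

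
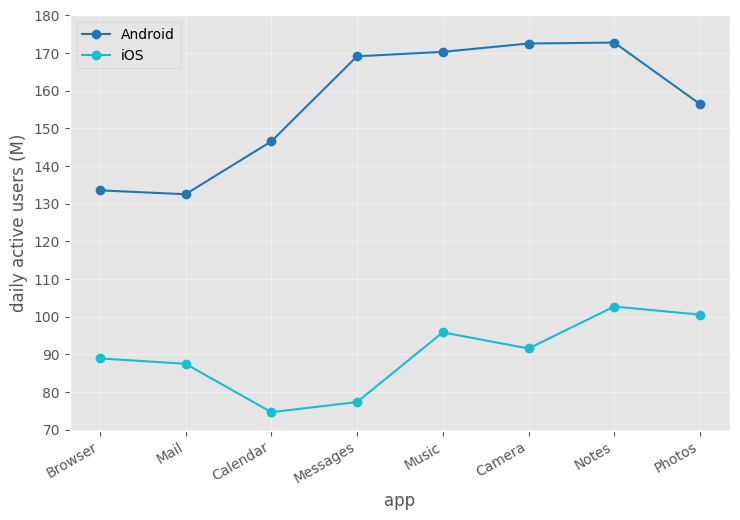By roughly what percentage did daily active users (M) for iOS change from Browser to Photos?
Browser ≈ 90, Photos ≈ 100; (100 − 90) / 90 ≈ +11.1%.

≈ +11.1%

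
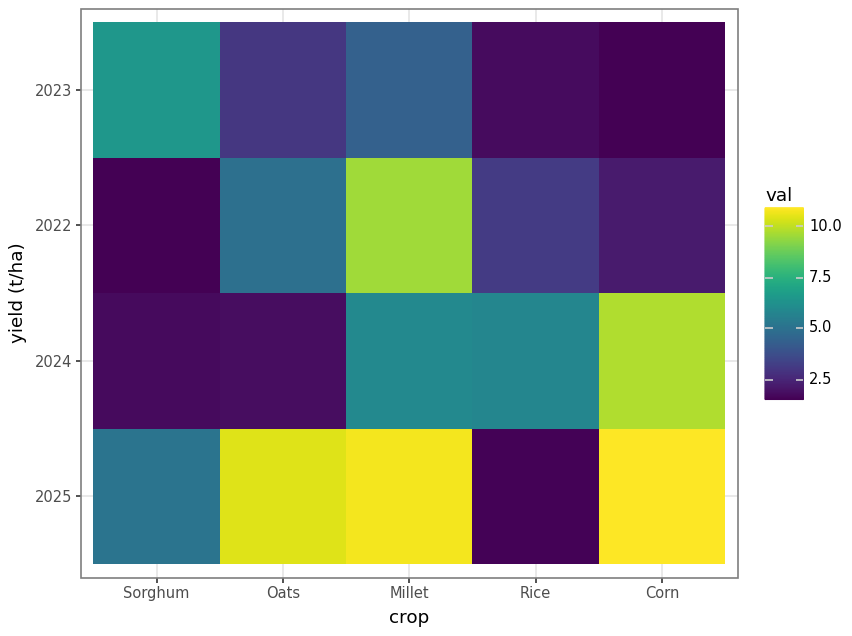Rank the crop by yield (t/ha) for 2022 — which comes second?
Top 3 for 2022: Millet ≈ 10, Oats ≈ 5, Rice ≈ 3.

Oats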